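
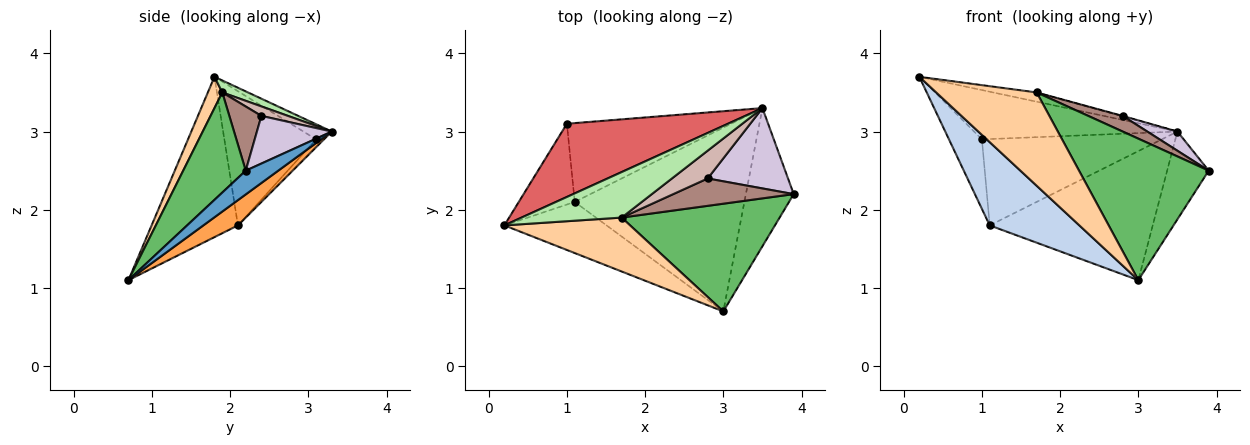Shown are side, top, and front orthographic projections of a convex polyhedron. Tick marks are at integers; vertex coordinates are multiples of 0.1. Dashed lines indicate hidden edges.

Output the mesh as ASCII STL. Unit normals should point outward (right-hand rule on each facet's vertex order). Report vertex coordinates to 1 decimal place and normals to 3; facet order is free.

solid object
 facet normal 0.387 0.494 -0.778
  outer loop
   vertex 3.5 3.3 3.0
   vertex 3.9 2.2 2.5
   vertex 3.0 0.7 1.1
  endloop
 endfacet
 facet normal -0.634 -0.659 -0.405
  outer loop
   vertex 1.1 2.1 1.8
   vertex 3.0 0.7 1.1
   vertex 0.2 1.8 3.7
  endloop
 endfacet
 facet normal 0.121 0.570 -0.812
  outer loop
   vertex 1.1 2.1 1.8
   vertex 3.5 3.3 3.0
   vertex 3.0 0.7 1.1
  endloop
 endfacet
 facet normal 0.123 -0.859 0.496
  outer loop
   vertex 1.7 1.9 3.5
   vertex 0.2 1.8 3.7
   vertex 3.0 0.7 1.1
  endloop
 endfacet
 facet normal 0.358 -0.743 0.566
  outer loop
   vertex 1.7 1.9 3.5
   vertex 3.0 0.7 1.1
   vertex 3.9 2.2 2.5
  endloop
 endfacet
 facet normal 0.117 0.198 0.973
  outer loop
   vertex 1.7 1.9 3.5
   vertex 3.5 3.3 3.0
   vertex 0.2 1.8 3.7
  endloop
 endfacet
 facet normal -0.078 0.557 0.827
  outer loop
   vertex 1.0 3.1 2.9
   vertex 0.2 1.8 3.7
   vertex 3.5 3.3 3.0
  endloop
 endfacet
 facet normal -0.876 0.314 -0.365
  outer loop
   vertex 1.0 3.1 2.9
   vertex 1.1 2.1 1.8
   vertex 0.2 1.8 3.7
  endloop
 endfacet
 facet normal -0.032 0.738 -0.674
  outer loop
   vertex 1.0 3.1 2.9
   vertex 3.5 3.3 3.0
   vertex 1.1 2.1 1.8
  endloop
 endfacet
 facet normal 0.500 -0.201 0.843
  outer loop
   vertex 2.8 2.4 3.2
   vertex 3.9 2.2 2.5
   vertex 3.5 3.3 3.0
  endloop
 endfacet
 facet normal 0.420 -0.450 0.788
  outer loop
   vertex 2.8 2.4 3.2
   vertex 1.7 1.9 3.5
   vertex 3.9 2.2 2.5
  endloop
 endfacet
 facet normal 0.257 0.015 0.966
  outer loop
   vertex 2.8 2.4 3.2
   vertex 3.5 3.3 3.0
   vertex 1.7 1.9 3.5
  endloop
 endfacet
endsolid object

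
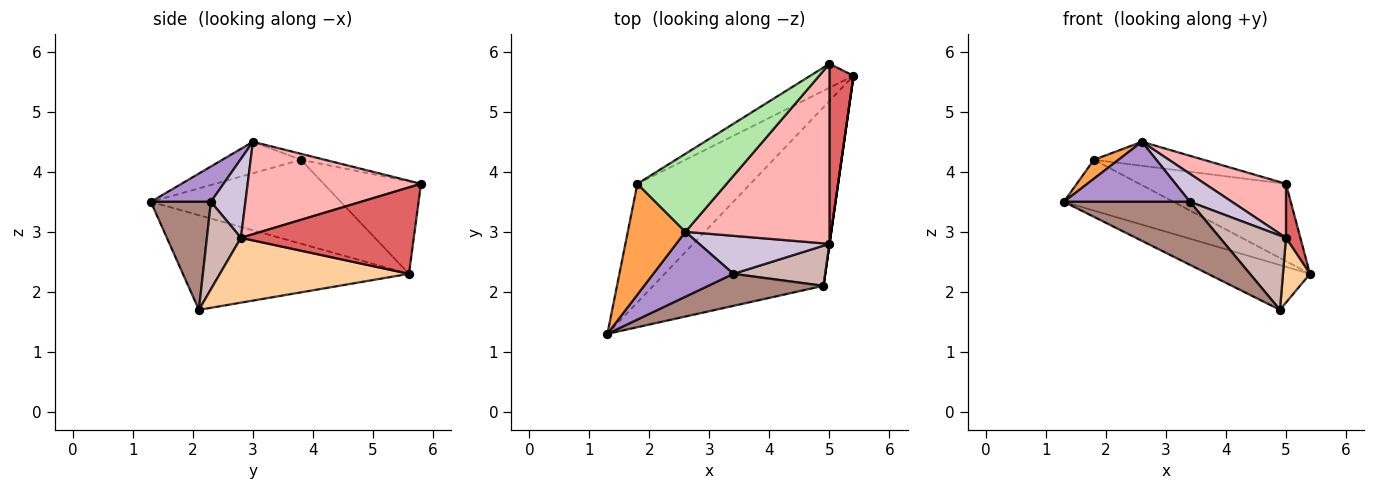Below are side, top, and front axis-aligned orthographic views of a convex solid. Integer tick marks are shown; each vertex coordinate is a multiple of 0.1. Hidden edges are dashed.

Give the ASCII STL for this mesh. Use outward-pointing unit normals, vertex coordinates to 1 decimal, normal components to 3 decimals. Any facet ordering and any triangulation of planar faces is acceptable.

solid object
 facet normal -0.474 0.214 -0.854
  outer loop
   vertex 4.9 2.1 1.7
   vertex 1.3 1.3 3.5
   vertex 5.4 5.6 2.3
  endloop
 endfacet
 facet normal -0.563 0.325 -0.759
  outer loop
   vertex 1.8 3.8 4.2
   vertex 5.4 5.6 2.3
   vertex 1.3 1.3 3.5
  endloop
 endfacet
 facet normal -0.474 -0.148 0.868
  outer loop
   vertex 1.8 3.8 4.2
   vertex 1.3 1.3 3.5
   vertex 2.6 3.0 4.5
  endloop
 endfacet
 facet normal 0.990 -0.141 0.000
  outer loop
   vertex 5.0 2.8 2.9
   vertex 4.9 2.1 1.7
   vertex 5.4 5.6 2.3
  endloop
 endfacet
 facet normal -0.535 0.807 -0.250
  outer loop
   vertex 5.0 5.8 3.8
   vertex 5.4 5.6 2.3
   vertex 1.8 3.8 4.2
  endloop
 endfacet
 facet normal -0.064 0.293 0.954
  outer loop
   vertex 5.0 5.8 3.8
   vertex 1.8 3.8 4.2
   vertex 2.6 3.0 4.5
  endloop
 endfacet
 facet normal 0.960 -0.080 0.267
  outer loop
   vertex 5.0 5.8 3.8
   vertex 5.0 2.8 2.9
   vertex 5.4 5.6 2.3
  endloop
 endfacet
 facet normal 0.524 -0.245 0.816
  outer loop
   vertex 5.0 5.8 3.8
   vertex 2.6 3.0 4.5
   vertex 5.0 2.8 2.9
  endloop
 endfacet
 facet normal 0.308 -0.646 0.698
  outer loop
   vertex 3.4 2.3 3.5
   vertex 2.6 3.0 4.5
   vertex 1.3 1.3 3.5
  endloop
 endfacet
 facet normal 0.438 -0.533 0.724
  outer loop
   vertex 3.4 2.3 3.5
   vertex 5.0 2.8 2.9
   vertex 2.6 3.0 4.5
  endloop
 endfacet
 facet normal 0.391 -0.821 0.417
  outer loop
   vertex 3.4 2.3 3.5
   vertex 1.3 1.3 3.5
   vertex 4.9 2.1 1.7
  endloop
 endfacet
 facet normal 0.413 -0.801 0.433
  outer loop
   vertex 3.4 2.3 3.5
   vertex 4.9 2.1 1.7
   vertex 5.0 2.8 2.9
  endloop
 endfacet
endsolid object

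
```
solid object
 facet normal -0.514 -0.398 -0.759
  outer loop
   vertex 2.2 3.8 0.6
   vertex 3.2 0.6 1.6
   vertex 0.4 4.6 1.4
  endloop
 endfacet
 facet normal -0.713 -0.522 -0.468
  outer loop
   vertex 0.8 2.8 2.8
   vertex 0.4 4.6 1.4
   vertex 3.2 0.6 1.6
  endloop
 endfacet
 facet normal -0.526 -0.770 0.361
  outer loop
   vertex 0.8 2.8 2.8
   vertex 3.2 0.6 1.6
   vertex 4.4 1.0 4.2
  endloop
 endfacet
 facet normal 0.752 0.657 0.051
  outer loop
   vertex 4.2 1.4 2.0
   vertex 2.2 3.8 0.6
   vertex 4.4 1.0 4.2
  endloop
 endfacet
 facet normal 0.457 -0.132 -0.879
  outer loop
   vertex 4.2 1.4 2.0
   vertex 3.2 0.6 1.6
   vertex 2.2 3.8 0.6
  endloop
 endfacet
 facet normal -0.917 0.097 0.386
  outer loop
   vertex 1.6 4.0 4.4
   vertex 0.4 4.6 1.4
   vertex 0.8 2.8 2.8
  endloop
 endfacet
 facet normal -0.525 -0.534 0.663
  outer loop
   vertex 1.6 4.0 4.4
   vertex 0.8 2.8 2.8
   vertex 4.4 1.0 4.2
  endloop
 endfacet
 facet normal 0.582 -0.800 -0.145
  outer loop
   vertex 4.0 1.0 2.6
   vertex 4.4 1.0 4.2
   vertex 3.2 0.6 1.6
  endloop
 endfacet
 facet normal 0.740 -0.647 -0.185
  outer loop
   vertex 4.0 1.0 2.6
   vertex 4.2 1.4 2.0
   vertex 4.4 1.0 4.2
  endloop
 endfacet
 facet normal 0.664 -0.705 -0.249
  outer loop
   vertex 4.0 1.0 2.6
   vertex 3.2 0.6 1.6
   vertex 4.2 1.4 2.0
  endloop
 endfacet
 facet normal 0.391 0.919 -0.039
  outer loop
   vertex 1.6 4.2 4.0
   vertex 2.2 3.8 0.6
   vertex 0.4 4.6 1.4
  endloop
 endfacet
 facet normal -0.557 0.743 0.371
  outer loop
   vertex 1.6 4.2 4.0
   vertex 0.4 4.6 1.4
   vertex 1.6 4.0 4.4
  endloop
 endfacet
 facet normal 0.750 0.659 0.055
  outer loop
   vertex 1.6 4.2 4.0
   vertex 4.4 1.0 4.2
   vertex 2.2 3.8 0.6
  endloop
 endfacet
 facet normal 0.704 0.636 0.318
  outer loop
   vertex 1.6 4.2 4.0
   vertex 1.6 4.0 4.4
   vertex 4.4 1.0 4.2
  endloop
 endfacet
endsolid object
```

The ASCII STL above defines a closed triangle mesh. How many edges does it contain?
21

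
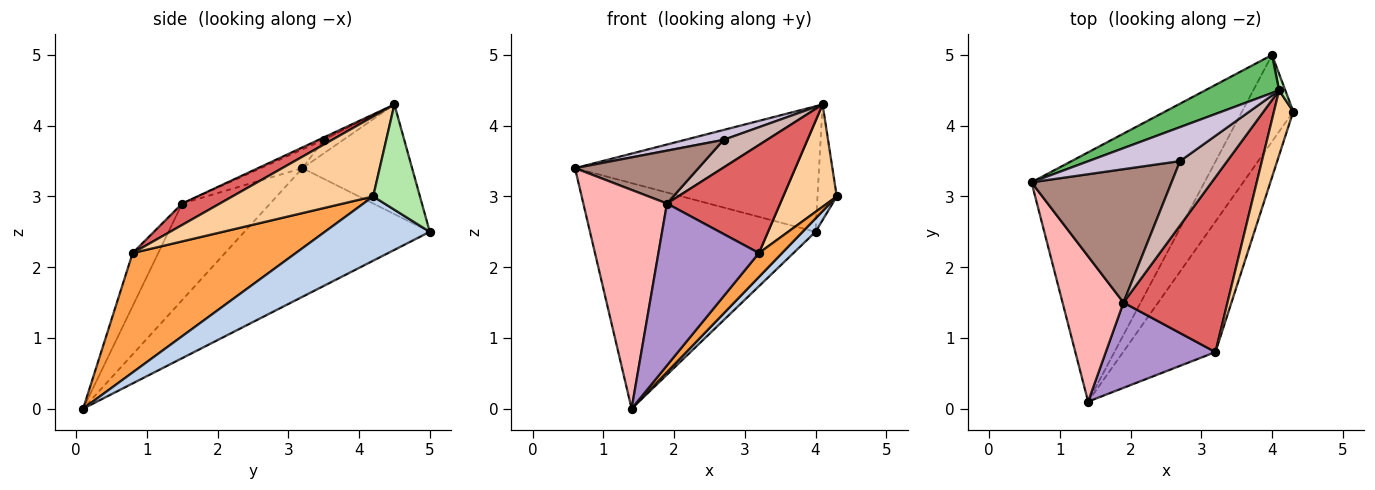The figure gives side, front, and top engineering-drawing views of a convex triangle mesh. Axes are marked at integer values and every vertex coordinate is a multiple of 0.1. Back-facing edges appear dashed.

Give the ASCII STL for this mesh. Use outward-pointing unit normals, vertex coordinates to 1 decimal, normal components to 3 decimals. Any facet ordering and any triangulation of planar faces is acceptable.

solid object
 facet normal -0.483 0.588 -0.649
  outer loop
   vertex 4.0 5.0 2.5
   vertex 1.4 0.1 0.0
   vertex 0.6 3.2 3.4
  endloop
 endfacet
 facet normal 0.778 -0.096 -0.621
  outer loop
   vertex 4.0 5.0 2.5
   vertex 4.3 4.2 3.0
   vertex 1.4 0.1 0.0
  endloop
 endfacet
 facet normal 0.786 -0.111 -0.608
  outer loop
   vertex 3.2 0.8 2.2
   vertex 1.4 0.1 0.0
   vertex 4.3 4.2 3.0
  endloop
 endfacet
 facet normal 0.912 -0.347 0.220
  outer loop
   vertex 4.1 4.5 4.3
   vertex 3.2 0.8 2.2
   vertex 4.3 4.2 3.0
  endloop
 endfacet
 facet normal -0.395 0.879 0.266
  outer loop
   vertex 4.1 4.5 4.3
   vertex 4.0 5.0 2.5
   vertex 0.6 3.2 3.4
  endloop
 endfacet
 facet normal 0.923 0.380 0.054
  outer loop
   vertex 4.1 4.5 4.3
   vertex 4.3 4.2 3.0
   vertex 4.0 5.0 2.5
  endloop
 endfacet
 facet normal 0.173 -0.518 0.838
  outer loop
   vertex 1.9 1.5 2.9
   vertex 3.2 0.8 2.2
   vertex 4.1 4.5 4.3
  endloop
 endfacet
 facet normal -0.659 -0.626 0.416
  outer loop
   vertex 1.9 1.5 2.9
   vertex 0.6 3.2 3.4
   vertex 1.4 0.1 0.0
  endloop
 endfacet
 facet normal -0.220 -0.863 0.455
  outer loop
   vertex 1.9 1.5 2.9
   vertex 1.4 0.1 0.0
   vertex 3.2 0.8 2.2
  endloop
 endfacet
 facet normal -0.141 -0.277 0.950
  outer loop
   vertex 2.7 3.5 3.8
   vertex 4.1 4.5 4.3
   vertex 0.6 3.2 3.4
  endloop
 endfacet
 facet normal -0.123 -0.366 0.922
  outer loop
   vertex 2.7 3.5 3.8
   vertex 0.6 3.2 3.4
   vertex 1.9 1.5 2.9
  endloop
 endfacet
 facet normal -0.046 -0.395 0.918
  outer loop
   vertex 2.7 3.5 3.8
   vertex 1.9 1.5 2.9
   vertex 4.1 4.5 4.3
  endloop
 endfacet
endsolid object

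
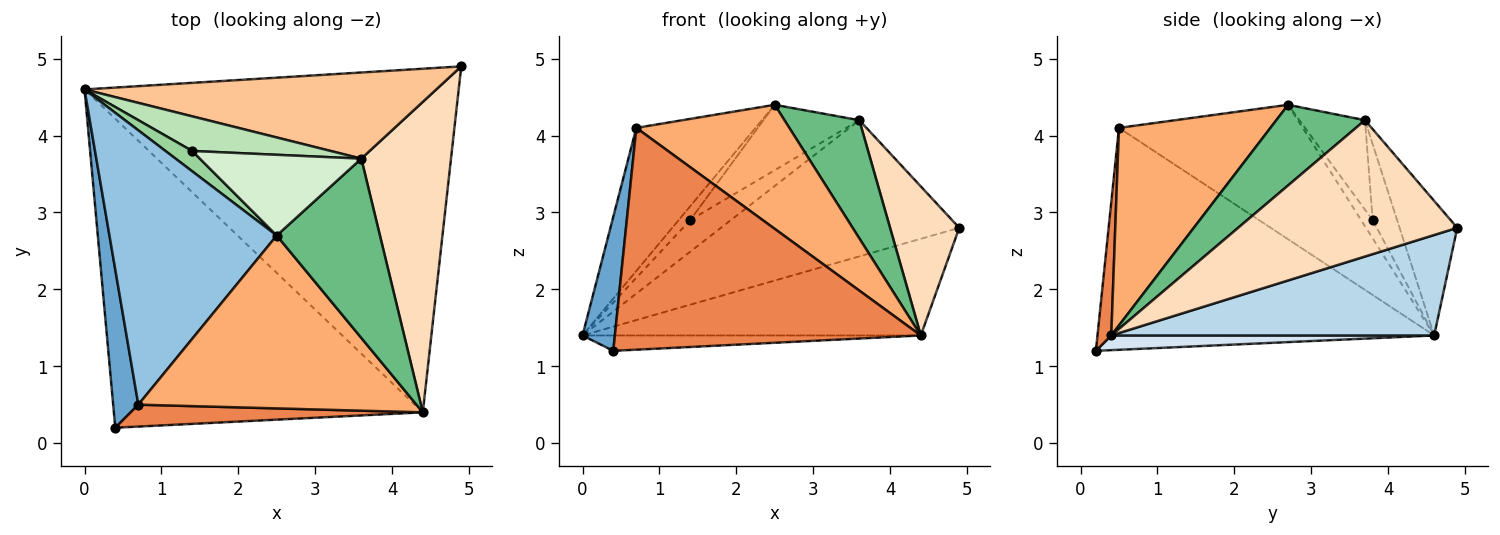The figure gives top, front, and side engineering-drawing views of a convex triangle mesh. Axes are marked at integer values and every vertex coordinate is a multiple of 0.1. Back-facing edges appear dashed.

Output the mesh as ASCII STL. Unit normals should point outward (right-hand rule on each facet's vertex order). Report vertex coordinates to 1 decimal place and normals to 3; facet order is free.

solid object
 facet normal -0.989 -0.095 0.112
  outer loop
   vertex 0.7 0.5 4.1
   vertex 0.0 4.6 1.4
   vertex 0.4 0.2 1.2
  endloop
 endfacet
 facet normal -0.580 0.376 0.722
  outer loop
   vertex 0.7 0.5 4.1
   vertex 2.5 2.7 4.4
   vertex 0.0 4.6 1.4
  endloop
 endfacet
 facet normal 0.250 0.262 -0.932
  outer loop
   vertex 4.4 0.4 1.4
   vertex 0.0 4.6 1.4
   vertex 4.9 4.9 2.8
  endloop
 endfacet
 facet normal 0.047 0.050 -0.998
  outer loop
   vertex 4.4 0.4 1.4
   vertex 0.4 0.2 1.2
   vertex 0.0 4.6 1.4
  endloop
 endfacet
 facet normal 0.045 -0.994 0.098
  outer loop
   vertex 4.4 0.4 1.4
   vertex 0.7 0.5 4.1
   vertex 0.4 0.2 1.2
  endloop
 endfacet
 facet normal 0.500 -0.505 0.704
  outer loop
   vertex 4.4 0.4 1.4
   vertex 2.5 2.7 4.4
   vertex 0.7 0.5 4.1
  endloop
 endfacet
 facet normal -0.200 0.828 0.524
  outer loop
   vertex 3.6 3.7 4.2
   vertex 4.9 4.9 2.8
   vertex 0.0 4.6 1.4
  endloop
 endfacet
 facet normal 0.808 -0.255 0.531
  outer loop
   vertex 3.6 3.7 4.2
   vertex 4.4 0.4 1.4
   vertex 4.9 4.9 2.8
  endloop
 endfacet
 facet normal 0.546 -0.461 0.699
  outer loop
   vertex 3.6 3.7 4.2
   vertex 2.5 2.7 4.4
   vertex 4.4 0.4 1.4
  endloop
 endfacet
 facet normal -0.491 0.491 0.720
  outer loop
   vertex 1.4 3.8 2.9
   vertex 0.0 4.6 1.4
   vertex 2.5 2.7 4.4
  endloop
 endfacet
 facet normal -0.376 0.625 0.684
  outer loop
   vertex 1.4 3.8 2.9
   vertex 3.6 3.7 4.2
   vertex 0.0 4.6 1.4
  endloop
 endfacet
 facet normal -0.396 0.578 0.714
  outer loop
   vertex 1.4 3.8 2.9
   vertex 2.5 2.7 4.4
   vertex 3.6 3.7 4.2
  endloop
 endfacet
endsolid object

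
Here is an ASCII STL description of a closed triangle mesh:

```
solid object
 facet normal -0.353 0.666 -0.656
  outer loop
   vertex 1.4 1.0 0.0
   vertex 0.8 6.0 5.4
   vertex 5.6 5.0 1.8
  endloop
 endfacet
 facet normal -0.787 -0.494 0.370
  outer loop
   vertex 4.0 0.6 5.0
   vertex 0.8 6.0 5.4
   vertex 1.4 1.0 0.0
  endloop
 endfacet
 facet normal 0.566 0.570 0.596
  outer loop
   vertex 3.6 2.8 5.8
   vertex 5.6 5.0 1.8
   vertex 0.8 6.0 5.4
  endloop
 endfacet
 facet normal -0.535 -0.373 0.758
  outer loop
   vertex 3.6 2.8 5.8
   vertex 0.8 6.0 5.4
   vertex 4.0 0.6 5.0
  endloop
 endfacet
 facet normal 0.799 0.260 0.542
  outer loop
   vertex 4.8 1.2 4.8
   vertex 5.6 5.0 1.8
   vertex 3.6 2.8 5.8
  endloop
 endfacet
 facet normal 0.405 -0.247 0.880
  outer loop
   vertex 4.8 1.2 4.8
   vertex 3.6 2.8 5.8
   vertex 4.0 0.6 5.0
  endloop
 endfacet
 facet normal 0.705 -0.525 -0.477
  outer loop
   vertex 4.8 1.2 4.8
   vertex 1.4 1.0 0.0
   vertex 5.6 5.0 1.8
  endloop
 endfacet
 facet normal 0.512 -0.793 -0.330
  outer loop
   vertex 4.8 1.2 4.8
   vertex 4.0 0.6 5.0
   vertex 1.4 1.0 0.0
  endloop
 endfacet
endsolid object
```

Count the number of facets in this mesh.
8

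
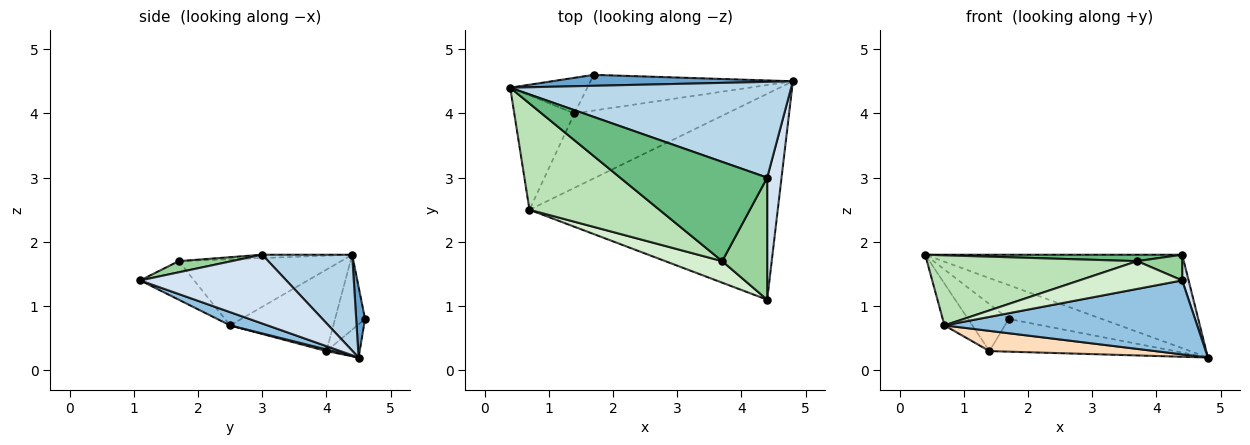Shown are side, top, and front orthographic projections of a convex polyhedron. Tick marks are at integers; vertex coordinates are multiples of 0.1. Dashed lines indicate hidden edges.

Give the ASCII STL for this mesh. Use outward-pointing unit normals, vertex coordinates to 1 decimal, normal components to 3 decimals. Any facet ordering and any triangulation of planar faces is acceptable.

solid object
 facet normal 0.090 0.948 0.306
  outer loop
   vertex 1.7 4.6 0.8
   vertex 0.4 4.4 1.8
   vertex 4.8 4.5 0.2
  endloop
 endfacet
 facet normal 0.050 -0.338 -0.940
  outer loop
   vertex 0.7 2.5 0.7
   vertex 4.8 4.5 0.2
   vertex 4.4 1.1 1.4
  endloop
 endfacet
 facet normal 0.237 0.678 0.695
  outer loop
   vertex 4.4 3.0 1.8
   vertex 4.8 4.5 0.2
   vertex 0.4 4.4 1.8
  endloop
 endfacet
 facet normal 0.978 -0.043 0.204
  outer loop
   vertex 4.4 3.0 1.8
   vertex 4.4 1.1 1.4
   vertex 4.8 4.5 0.2
  endloop
 endfacet
 facet normal -0.506 0.687 -0.521
  outer loop
   vertex 1.4 4.0 0.3
   vertex 0.4 4.4 1.8
   vertex 1.7 4.6 0.8
  endloop
 endfacet
 facet normal -0.786 0.212 -0.581
  outer loop
   vertex 1.4 4.0 0.3
   vertex 0.7 2.5 0.7
   vertex 0.4 4.4 1.8
  endloop
 endfacet
 facet normal -0.120 0.670 -0.732
  outer loop
   vertex 1.4 4.0 0.3
   vertex 1.7 4.6 0.8
   vertex 4.8 4.5 0.2
  endloop
 endfacet
 facet normal 0.010 -0.262 -0.965
  outer loop
   vertex 1.4 4.0 0.3
   vertex 4.8 4.5 0.2
   vertex 0.7 2.5 0.7
  endloop
 endfacet
 facet normal -0.023 -0.065 0.998
  outer loop
   vertex 3.7 1.7 1.7
   vertex 4.4 3.0 1.8
   vertex 0.4 4.4 1.8
  endloop
 endfacet
 facet normal 0.236 -0.200 0.951
  outer loop
   vertex 3.7 1.7 1.7
   vertex 4.4 1.1 1.4
   vertex 4.4 3.0 1.8
  endloop
 endfacet
 facet normal -0.391 -0.507 0.768
  outer loop
   vertex 3.7 1.7 1.7
   vertex 0.4 4.4 1.8
   vertex 0.7 2.5 0.7
  endloop
 endfacet
 facet normal -0.383 -0.730 0.566
  outer loop
   vertex 3.7 1.7 1.7
   vertex 0.7 2.5 0.7
   vertex 4.4 1.1 1.4
  endloop
 endfacet
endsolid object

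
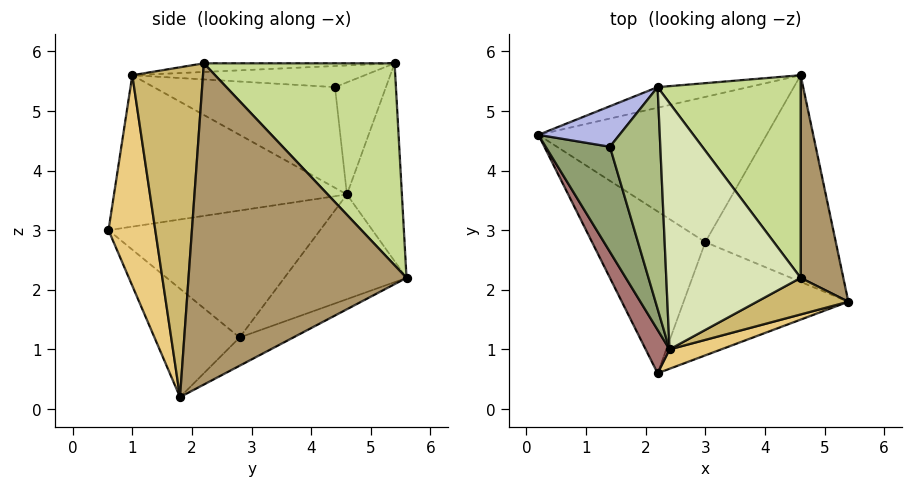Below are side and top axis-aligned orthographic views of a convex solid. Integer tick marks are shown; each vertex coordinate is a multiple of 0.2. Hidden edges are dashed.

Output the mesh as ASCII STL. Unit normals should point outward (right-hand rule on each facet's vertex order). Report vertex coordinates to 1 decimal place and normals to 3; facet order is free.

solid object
 facet normal -0.255 0.960 -0.117
  outer loop
   vertex 2.2 5.4 5.8
   vertex 4.6 5.6 2.2
   vertex 0.2 4.6 3.6
  endloop
 endfacet
 facet normal -0.363 0.491 -0.792
  outer loop
   vertex 3.0 2.8 1.2
   vertex 0.2 4.6 3.6
   vertex 4.6 5.6 2.2
  endloop
 endfacet
 facet normal -0.191 0.425 -0.885
  outer loop
   vertex 3.0 2.8 1.2
   vertex 4.6 5.6 2.2
   vertex 5.4 1.8 0.2
  endloop
 endfacet
 facet normal -0.749 0.382 0.542
  outer loop
   vertex 1.4 4.4 5.4
   vertex 2.2 5.4 5.8
   vertex 0.2 4.6 3.6
  endloop
 endfacet
 facet normal -0.824 -0.211 0.526
  outer loop
   vertex 1.4 4.4 5.4
   vertex 0.2 4.6 3.6
   vertex 2.4 1.0 5.6
  endloop
 endfacet
 facet normal -0.386 -0.059 0.921
  outer loop
   vertex 1.4 4.4 5.4
   vertex 2.4 1.0 5.6
   vertex 2.2 5.4 5.8
  endloop
 endfacet
 facet normal 0.696 0.522 0.493
  outer loop
   vertex 4.6 2.2 5.8
   vertex 4.6 5.6 2.2
   vertex 2.2 5.4 5.8
  endloop
 endfacet
 facet normal -0.064 -0.048 0.997
  outer loop
   vertex 4.6 2.2 5.8
   vertex 2.2 5.4 5.8
   vertex 2.4 1.0 5.6
  endloop
 endfacet
 facet normal 0.982 0.138 0.130
  outer loop
   vertex 4.6 2.2 5.8
   vertex 5.4 1.8 0.2
   vertex 4.6 5.6 2.2
  endloop
 endfacet
 facet normal 0.466 -0.875 0.129
  outer loop
   vertex 4.6 2.2 5.8
   vertex 2.4 1.0 5.6
   vertex 5.4 1.8 0.2
  endloop
 endfacet
 facet normal 0.428 -0.897 0.105
  outer loop
   vertex 2.2 0.6 3.0
   vertex 5.4 1.8 0.2
   vertex 2.4 1.0 5.6
  endloop
 endfacet
 facet normal -0.495 -0.435 -0.752
  outer loop
   vertex 2.2 0.6 3.0
   vertex 3.0 2.8 1.2
   vertex 5.4 1.8 0.2
  endloop
 endfacet
 facet normal -0.877 -0.459 0.138
  outer loop
   vertex 2.2 0.6 3.0
   vertex 2.4 1.0 5.6
   vertex 0.2 4.6 3.6
  endloop
 endfacet
 facet normal -0.720 -0.264 -0.642
  outer loop
   vertex 2.2 0.6 3.0
   vertex 0.2 4.6 3.6
   vertex 3.0 2.8 1.2
  endloop
 endfacet
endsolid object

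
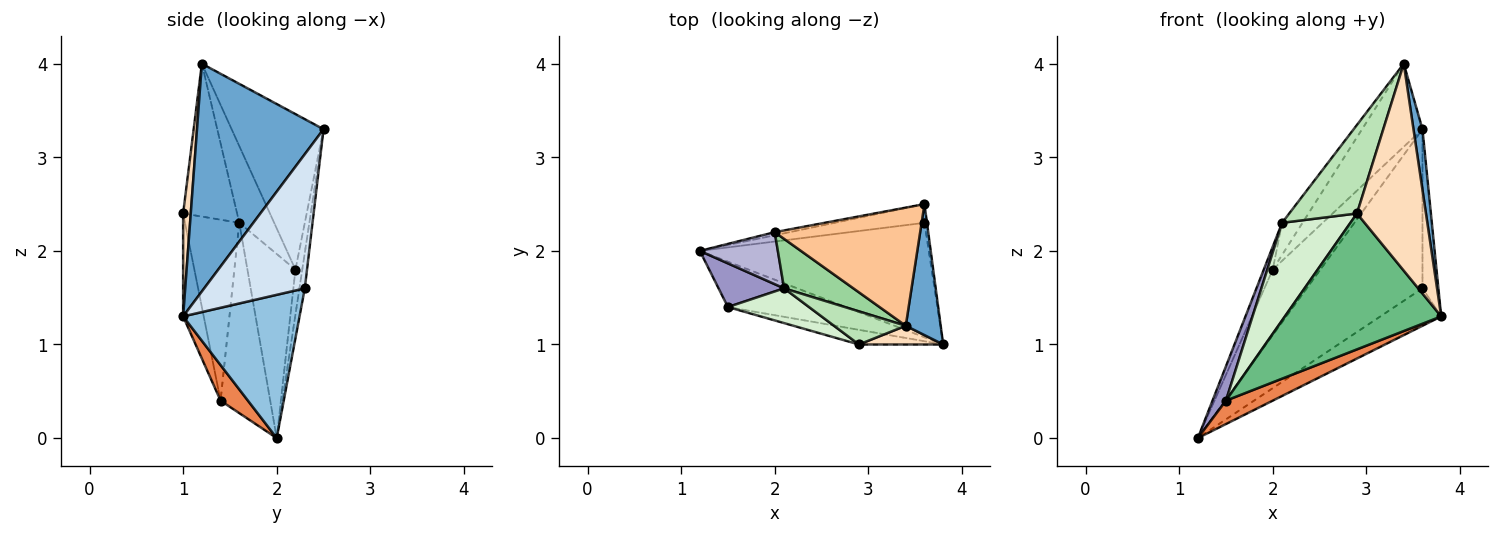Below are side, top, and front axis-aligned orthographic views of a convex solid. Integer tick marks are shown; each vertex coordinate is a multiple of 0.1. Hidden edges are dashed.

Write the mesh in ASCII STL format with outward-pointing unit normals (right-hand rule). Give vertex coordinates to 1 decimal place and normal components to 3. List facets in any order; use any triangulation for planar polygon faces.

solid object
 facet normal 0.986 -0.070 0.151
  outer loop
   vertex 3.4 1.2 4.0
   vertex 3.8 1.0 1.3
   vertex 3.6 2.5 3.3
  endloop
 endfacet
 facet normal 0.511 0.267 -0.817
  outer loop
   vertex 3.6 2.3 1.6
   vertex 3.8 1.0 1.3
   vertex 1.2 2.0 0.0
  endloop
 endfacet
 facet normal -0.046 0.992 -0.117
  outer loop
   vertex 3.6 2.3 1.6
   vertex 1.2 2.0 0.0
   vertex 3.6 2.5 3.3
  endloop
 endfacet
 facet normal 0.988 0.156 -0.018
  outer loop
   vertex 3.6 2.3 1.6
   vertex 3.6 2.5 3.3
   vertex 3.8 1.0 1.3
  endloop
 endfacet
 facet normal 0.259 -0.443 -0.858
  outer loop
   vertex 1.5 1.4 0.4
   vertex 1.2 2.0 0.0
   vertex 3.8 1.0 1.3
  endloop
 endfacet
 facet normal -0.141 0.989 -0.047
  outer loop
   vertex 2.0 2.2 1.8
   vertex 3.6 2.5 3.3
   vertex 1.2 2.0 0.0
  endloop
 endfacet
 facet normal -0.658 0.433 0.616
  outer loop
   vertex 2.0 2.2 1.8
   vertex 3.4 1.2 4.0
   vertex 3.6 2.5 3.3
  endloop
 endfacet
 facet normal 0.109 -0.990 0.090
  outer loop
   vertex 2.9 1.0 2.4
   vertex 3.8 1.0 1.3
   vertex 3.4 1.2 4.0
  endloop
 endfacet
 facet normal -0.130 -0.986 -0.106
  outer loop
   vertex 2.9 1.0 2.4
   vertex 1.5 1.4 0.4
   vertex 3.8 1.0 1.3
  endloop
 endfacet
 facet normal -0.681 0.399 0.614
  outer loop
   vertex 2.1 1.6 2.3
   vertex 3.4 1.2 4.0
   vertex 2.0 2.2 1.8
  endloop
 endfacet
 facet normal -0.598 -0.751 0.281
  outer loop
   vertex 2.1 1.6 2.3
   vertex 2.9 1.0 2.4
   vertex 3.4 1.2 4.0
  endloop
 endfacet
 facet normal -0.599 -0.754 0.269
  outer loop
   vertex 2.1 1.6 2.3
   vertex 1.5 1.4 0.4
   vertex 2.9 1.0 2.4
  endloop
 endfacet
 facet normal -0.916 -0.248 0.315
  outer loop
   vertex 2.1 1.6 2.3
   vertex 1.2 2.0 0.0
   vertex 1.5 1.4 0.4
  endloop
 endfacet
 facet normal -0.907 0.169 0.385
  outer loop
   vertex 2.1 1.6 2.3
   vertex 2.0 2.2 1.8
   vertex 1.2 2.0 0.0
  endloop
 endfacet
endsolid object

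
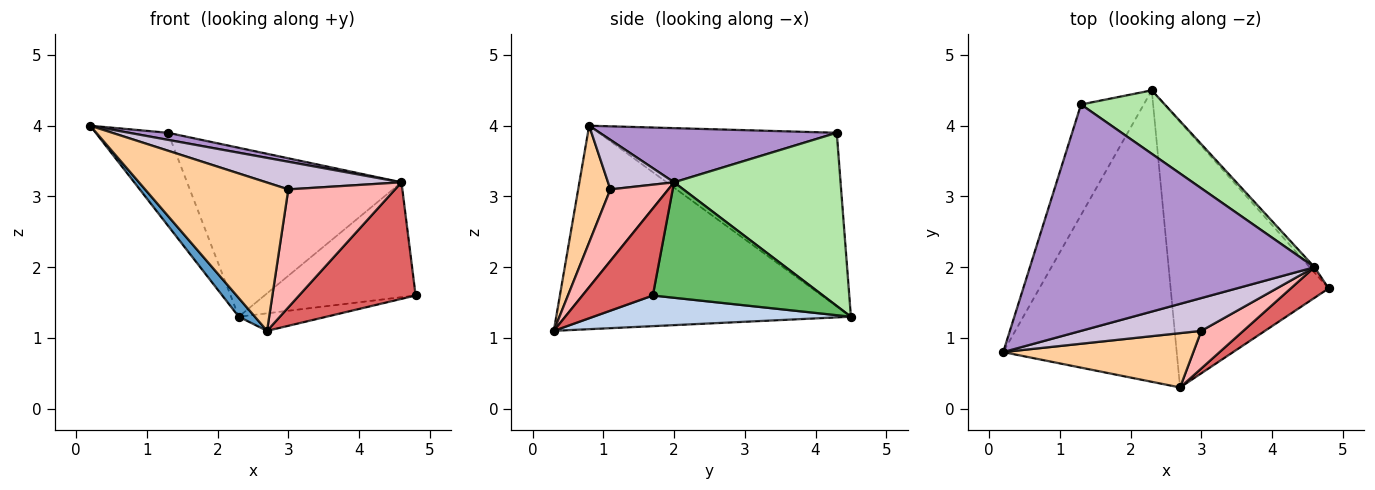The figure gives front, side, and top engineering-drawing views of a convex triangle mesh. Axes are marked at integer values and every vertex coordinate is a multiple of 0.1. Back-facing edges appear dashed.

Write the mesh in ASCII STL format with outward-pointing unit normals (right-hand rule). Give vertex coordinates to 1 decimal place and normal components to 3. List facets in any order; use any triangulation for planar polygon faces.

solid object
 facet normal -0.760 -0.042 -0.648
  outer loop
   vertex 2.7 0.3 1.1
   vertex 0.2 0.8 4.0
   vertex 2.3 4.5 1.3
  endloop
 endfacet
 facet normal 0.190 0.065 -0.980
  outer loop
   vertex 2.7 0.3 1.1
   vertex 2.3 4.5 1.3
   vertex 4.8 1.7 1.6
  endloop
 endfacet
 facet normal -0.904 0.275 -0.327
  outer loop
   vertex 1.3 4.3 3.9
   vertex 2.3 4.5 1.3
   vertex 0.2 0.8 4.0
  endloop
 endfacet
 facet normal 0.207 -0.919 0.337
  outer loop
   vertex 3.0 1.1 3.1
   vertex 0.2 0.8 4.0
   vertex 2.7 0.3 1.1
  endloop
 endfacet
 facet normal 0.747 0.664 -0.031
  outer loop
   vertex 4.6 2.0 3.2
   vertex 4.8 1.7 1.6
   vertex 2.3 4.5 1.3
  endloop
 endfacet
 facet normal 0.588 0.757 0.284
  outer loop
   vertex 4.6 2.0 3.2
   vertex 2.3 4.5 1.3
   vertex 1.3 4.3 3.9
  endloop
 endfacet
 facet normal 0.504 -0.835 0.220
  outer loop
   vertex 4.6 2.0 3.2
   vertex 2.7 0.3 1.1
   vertex 4.8 1.7 1.6
  endloop
 endfacet
 facet normal 0.459 -0.846 0.270
  outer loop
   vertex 4.6 2.0 3.2
   vertex 3.0 1.1 3.1
   vertex 2.7 0.3 1.1
  endloop
 endfacet
 facet normal 0.187 -0.031 0.982
  outer loop
   vertex 4.6 2.0 3.2
   vertex 1.3 4.3 3.9
   vertex 0.2 0.8 4.0
  endloop
 endfacet
 facet normal 0.300 -0.615 0.729
  outer loop
   vertex 4.6 2.0 3.2
   vertex 0.2 0.8 4.0
   vertex 3.0 1.1 3.1
  endloop
 endfacet
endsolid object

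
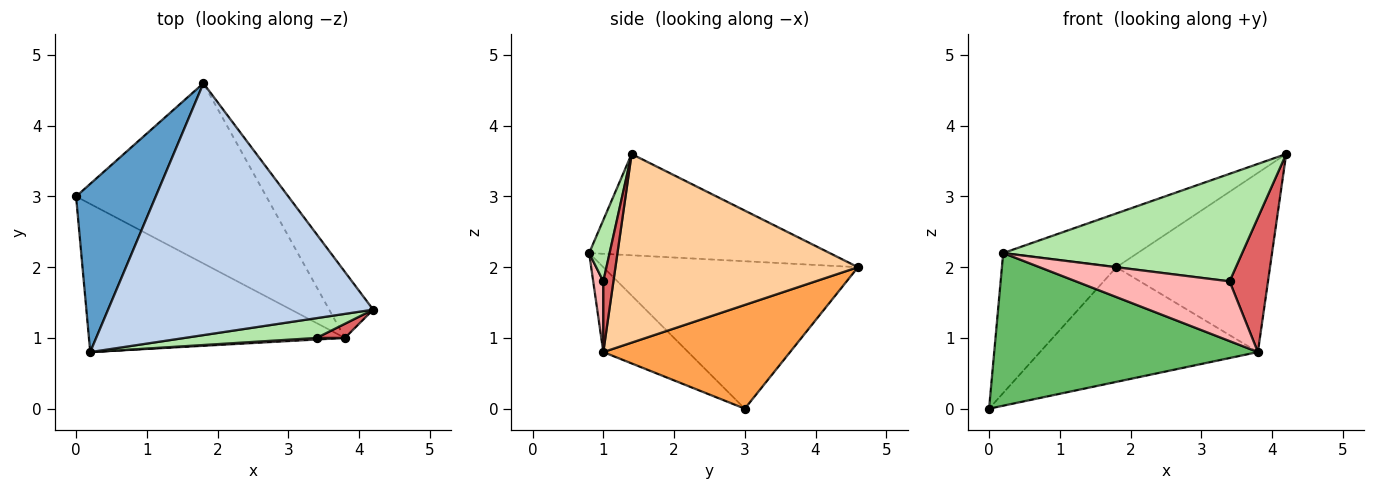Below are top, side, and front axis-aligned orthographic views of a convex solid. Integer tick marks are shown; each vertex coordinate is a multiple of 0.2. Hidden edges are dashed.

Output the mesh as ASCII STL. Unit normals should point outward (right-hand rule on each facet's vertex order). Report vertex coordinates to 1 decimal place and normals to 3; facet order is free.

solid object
 facet normal -0.818 0.368 0.442
  outer loop
   vertex 0.2 0.8 2.2
   vertex 1.8 4.6 2.0
   vertex 0.0 3.0 0.0
  endloop
 endfacet
 facet normal -0.350 0.196 0.916
  outer loop
   vertex 0.2 0.8 2.2
   vertex 4.2 1.4 3.6
   vertex 1.8 4.6 2.0
  endloop
 endfacet
 facet normal 0.418 0.488 -0.766
  outer loop
   vertex 3.8 1.0 0.8
   vertex 0.0 3.0 0.0
   vertex 1.8 4.6 2.0
  endloop
 endfacet
 facet normal 0.829 0.525 -0.193
  outer loop
   vertex 3.8 1.0 0.8
   vertex 1.8 4.6 2.0
   vertex 4.2 1.4 3.6
  endloop
 endfacet
 facet normal -0.225 -0.699 -0.679
  outer loop
   vertex 3.8 1.0 0.8
   vertex 0.2 0.8 2.2
   vertex 0.0 3.0 0.0
  endloop
 endfacet
 facet normal 0.084 -0.980 0.181
  outer loop
   vertex 3.4 1.0 1.8
   vertex 4.2 1.4 3.6
   vertex 0.2 0.8 2.2
  endloop
 endfacet
 facet normal 0.253 -0.962 0.101
  outer loop
   vertex 3.4 1.0 1.8
   vertex 3.8 1.0 0.8
   vertex 4.2 1.4 3.6
  endloop
 endfacet
 facet normal 0.066 -0.997 0.026
  outer loop
   vertex 3.4 1.0 1.8
   vertex 0.2 0.8 2.2
   vertex 3.8 1.0 0.8
  endloop
 endfacet
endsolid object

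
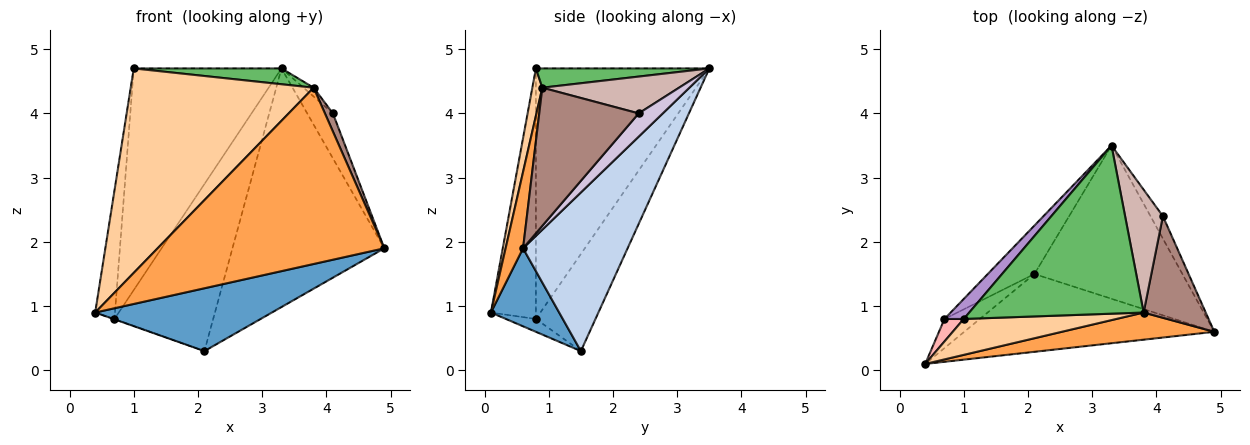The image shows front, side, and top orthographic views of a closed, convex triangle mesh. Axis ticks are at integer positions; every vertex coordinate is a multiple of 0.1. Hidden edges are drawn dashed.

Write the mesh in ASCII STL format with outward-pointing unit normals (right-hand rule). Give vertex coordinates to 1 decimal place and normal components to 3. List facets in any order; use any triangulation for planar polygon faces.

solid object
 facet normal 0.236 -0.610 -0.756
  outer loop
   vertex 2.1 1.5 0.3
   vertex 4.9 0.6 1.9
   vertex 0.4 0.1 0.9
  endloop
 endfacet
 facet normal 0.501 0.728 -0.468
  outer loop
   vertex 2.1 1.5 0.3
   vertex 3.3 3.5 4.7
   vertex 4.9 0.6 1.9
  endloop
 endfacet
 facet normal 0.076 -0.986 0.152
  outer loop
   vertex 3.8 0.9 4.4
   vertex 0.4 0.1 0.9
   vertex 4.9 0.6 1.9
  endloop
 endfacet
 facet normal 0.054 -0.984 0.173
  outer loop
   vertex 3.8 0.9 4.4
   vertex 1.0 0.8 4.7
   vertex 0.4 0.1 0.9
  endloop
 endfacet
 facet normal 0.109 -0.093 0.990
  outer loop
   vertex 3.8 0.9 4.4
   vertex 3.3 3.5 4.7
   vertex 1.0 0.8 4.7
  endloop
 endfacet
 facet normal -0.342 0.012 -0.940
  outer loop
   vertex 0.7 0.8 0.8
   vertex 2.1 1.5 0.3
   vertex 0.4 0.1 0.9
  endloop
 endfacet
 facet normal -0.502 0.831 -0.241
  outer loop
   vertex 0.7 0.8 0.8
   vertex 3.3 3.5 4.7
   vertex 2.1 1.5 0.3
  endloop
 endfacet
 facet normal -0.913 0.401 0.070
  outer loop
   vertex 0.7 0.8 0.8
   vertex 0.4 0.1 0.9
   vertex 1.0 0.8 4.7
  endloop
 endfacet
 facet normal -0.760 0.647 0.058
  outer loop
   vertex 0.7 0.8 0.8
   vertex 1.0 0.8 4.7
   vertex 3.3 3.5 4.7
  endloop
 endfacet
 facet normal 0.643 0.685 -0.343
  outer loop
   vertex 4.1 2.4 4.0
   vertex 4.9 0.6 1.9
   vertex 3.3 3.5 4.7
  endloop
 endfacet
 facet normal 0.910 -0.073 0.409
  outer loop
   vertex 4.1 2.4 4.0
   vertex 3.8 0.9 4.4
   vertex 4.9 0.6 1.9
  endloop
 endfacet
 facet normal 0.697 0.051 0.715
  outer loop
   vertex 4.1 2.4 4.0
   vertex 3.3 3.5 4.7
   vertex 3.8 0.9 4.4
  endloop
 endfacet
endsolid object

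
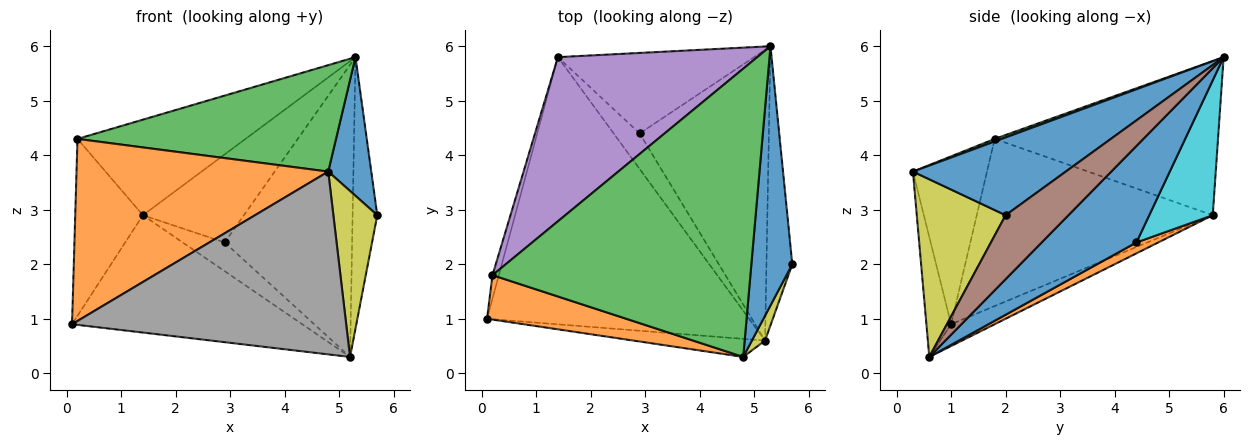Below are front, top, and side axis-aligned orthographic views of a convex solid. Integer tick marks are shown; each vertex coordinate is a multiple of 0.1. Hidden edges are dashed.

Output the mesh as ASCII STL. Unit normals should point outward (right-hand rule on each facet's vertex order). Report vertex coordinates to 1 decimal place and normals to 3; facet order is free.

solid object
 facet normal 0.859 -0.242 0.452
  outer loop
   vertex 4.8 0.3 3.7
   vertex 5.7 2.0 2.9
   vertex 5.3 6.0 5.8
  endloop
 endfacet
 facet normal -0.275 -0.934 0.228
  outer loop
   vertex 0.2 1.8 4.3
   vertex 0.1 1.0 0.9
   vertex 4.8 0.3 3.7
  endloop
 endfacet
 facet normal 0.009 -0.346 0.938
  outer loop
   vertex 0.2 1.8 4.3
   vertex 4.8 0.3 3.7
   vertex 5.3 6.0 5.8
  endloop
 endfacet
 facet normal -0.961 0.275 -0.037
  outer loop
   vertex 1.4 5.8 2.9
   vertex 0.1 1.0 0.9
   vertex 0.2 1.8 4.3
  endloop
 endfacet
 facet normal -0.556 0.418 0.719
  outer loop
   vertex 1.4 5.8 2.9
   vertex 0.2 1.8 4.3
   vertex 5.3 6.0 5.8
  endloop
 endfacet
 facet normal 0.871 0.342 -0.352
  outer loop
   vertex 5.2 0.6 0.3
   vertex 5.3 6.0 5.8
   vertex 5.7 2.0 2.9
  endloop
 endfacet
 facet normal -0.076 0.401 -0.913
  outer loop
   vertex 5.2 0.6 0.3
   vertex 0.1 1.0 0.9
   vertex 1.4 5.8 2.9
  endloop
 endfacet
 facet normal -0.089 -0.991 -0.098
  outer loop
   vertex 5.2 0.6 0.3
   vertex 4.8 0.3 3.7
   vertex 0.1 1.0 0.9
  endloop
 endfacet
 facet normal 0.894 -0.442 0.066
  outer loop
   vertex 5.2 0.6 0.3
   vertex 5.7 2.0 2.9
   vertex 4.8 0.3 3.7
  endloop
 endfacet
 facet normal 0.421 0.669 -0.612
  outer loop
   vertex 2.9 4.4 2.4
   vertex 1.4 5.8 2.9
   vertex 5.3 6.0 5.8
  endloop
 endfacet
 facet normal 0.466 0.627 -0.624
  outer loop
   vertex 2.9 4.4 2.4
   vertex 5.3 6.0 5.8
   vertex 5.2 0.6 0.3
  endloop
 endfacet
 facet normal 0.310 0.597 -0.740
  outer loop
   vertex 2.9 4.4 2.4
   vertex 5.2 0.6 0.3
   vertex 1.4 5.8 2.9
  endloop
 endfacet
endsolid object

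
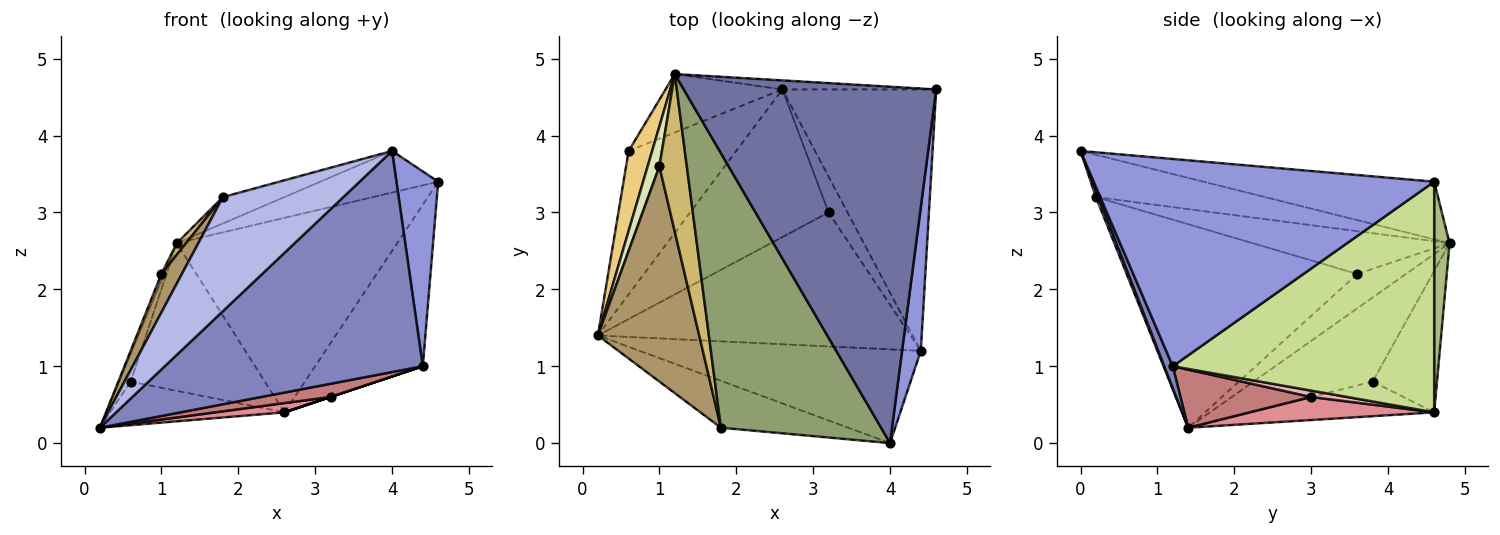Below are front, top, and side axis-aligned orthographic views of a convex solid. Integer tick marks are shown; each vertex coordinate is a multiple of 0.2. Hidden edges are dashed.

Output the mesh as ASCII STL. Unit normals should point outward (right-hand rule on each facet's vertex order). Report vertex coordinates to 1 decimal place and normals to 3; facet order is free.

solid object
 facet normal -0.221 0.113 0.969
  outer loop
   vertex 1.2 4.8 2.6
   vertex 4.0 0.0 3.8
   vertex 4.6 4.6 3.4
  endloop
 endfacet
 facet normal 0.030 -0.920 -0.390
  outer loop
   vertex 4.4 1.2 1.0
   vertex 4.0 0.0 3.8
   vertex 0.2 1.4 0.2
  endloop
 endfacet
 facet normal 0.989 -0.121 0.089
  outer loop
   vertex 4.4 1.2 1.0
   vertex 4.6 4.6 3.4
   vertex 4.0 0.0 3.8
  endloop
 endfacet
 facet normal 0.020 -0.925 -0.380
  outer loop
   vertex 1.8 0.2 3.2
   vertex 0.2 1.4 0.2
   vertex 4.0 0.0 3.8
  endloop
 endfacet
 facet normal -0.254 0.092 0.963
  outer loop
   vertex 1.8 0.2 3.2
   vertex 4.0 0.0 3.8
   vertex 1.2 4.8 2.6
  endloop
 endfacet
 facet normal 0.070 0.997 -0.046
  outer loop
   vertex 2.6 4.6 0.4
   vertex 1.2 4.8 2.6
   vertex 4.6 4.6 3.4
  endloop
 endfacet
 facet normal 0.787 0.324 -0.525
  outer loop
   vertex 2.6 4.6 0.4
   vertex 4.6 4.6 3.4
   vertex 4.4 1.2 1.0
  endloop
 endfacet
 facet normal -0.945 0.050 0.323
  outer loop
   vertex 1.0 3.6 2.2
   vertex 1.2 4.8 2.6
   vertex 0.2 1.4 0.2
  endloop
 endfacet
 facet normal -0.892 -0.079 0.444
  outer loop
   vertex 1.0 3.6 2.2
   vertex 0.2 1.4 0.2
   vertex 1.8 0.2 3.2
  endloop
 endfacet
 facet normal -0.841 -0.039 0.539
  outer loop
   vertex 1.0 3.6 2.2
   vertex 1.8 0.2 3.2
   vertex 1.2 4.8 2.6
  endloop
 endfacet
 facet normal -0.959 0.093 0.268
  outer loop
   vertex 0.6 3.8 0.8
   vertex 0.2 1.4 0.2
   vertex 1.2 4.8 2.6
  endloop
 endfacet
 facet normal -0.294 0.278 -0.915
  outer loop
   vertex 0.6 3.8 0.8
   vertex 2.6 4.6 0.4
   vertex 0.2 1.4 0.2
  endloop
 endfacet
 facet normal -0.407 0.849 -0.336
  outer loop
   vertex 0.6 3.8 0.8
   vertex 1.2 4.8 2.6
   vertex 2.6 4.6 0.4
  endloop
 endfacet
 facet normal 0.182 -0.096 -0.979
  outer loop
   vertex 3.2 3.0 0.6
   vertex 4.4 1.2 1.0
   vertex 0.2 1.4 0.2
  endloop
 endfacet
 facet normal 0.164 -0.062 -0.985
  outer loop
   vertex 3.2 3.0 0.6
   vertex 0.2 1.4 0.2
   vertex 2.6 4.6 0.4
  endloop
 endfacet
 facet normal 0.316 0.000 -0.949
  outer loop
   vertex 3.2 3.0 0.6
   vertex 2.6 4.6 0.4
   vertex 4.4 1.2 1.0
  endloop
 endfacet
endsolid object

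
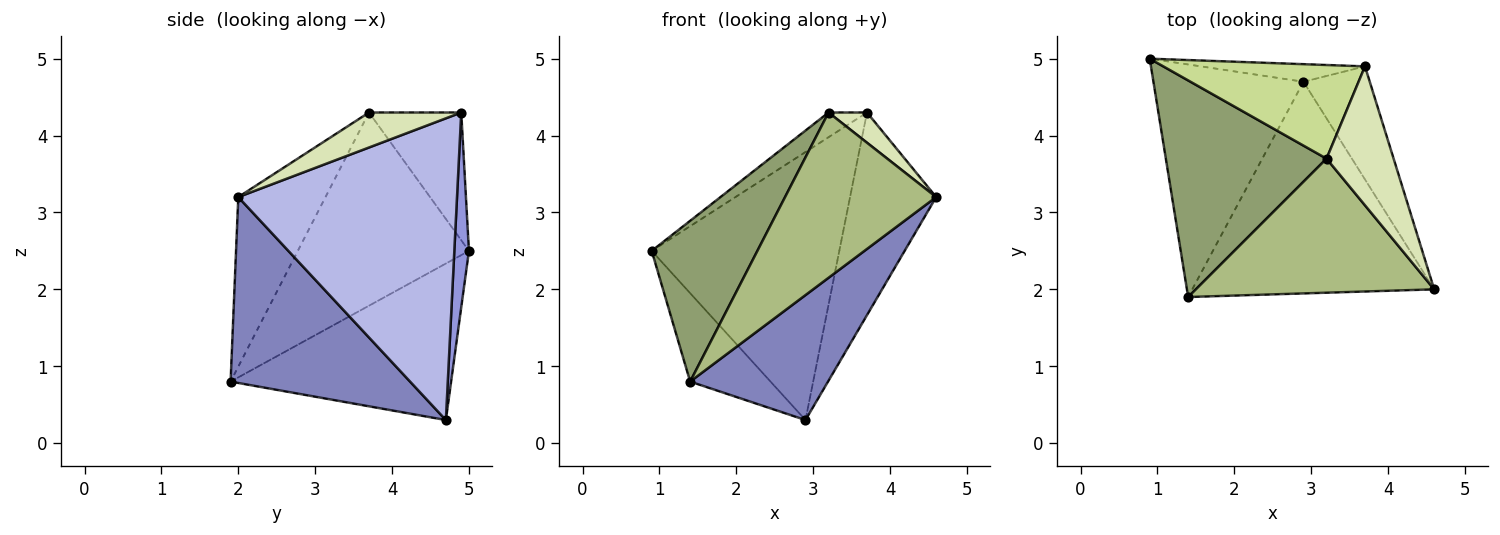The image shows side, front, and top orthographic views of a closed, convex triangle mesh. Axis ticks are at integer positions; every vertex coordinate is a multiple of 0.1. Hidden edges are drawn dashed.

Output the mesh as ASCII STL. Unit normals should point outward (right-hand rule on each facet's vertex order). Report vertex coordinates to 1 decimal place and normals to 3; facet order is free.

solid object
 facet normal -0.698 0.254 -0.669
  outer loop
   vertex 2.9 4.7 0.3
   vertex 1.4 1.9 0.8
   vertex 0.9 5.0 2.5
  endloop
 endfacet
 facet normal 0.552 -0.424 -0.718
  outer loop
   vertex 2.9 4.7 0.3
   vertex 4.6 2.0 3.2
   vertex 1.4 1.9 0.8
  endloop
 endfacet
 facet normal 0.077 0.995 -0.065
  outer loop
   vertex 3.7 4.9 4.3
   vertex 2.9 4.7 0.3
   vertex 0.9 5.0 2.5
  endloop
 endfacet
 facet normal 0.912 0.359 -0.200
  outer loop
   vertex 3.7 4.9 4.3
   vertex 4.6 2.0 3.2
   vertex 2.9 4.7 0.3
  endloop
 endfacet
 facet normal -0.695 -0.429 0.578
  outer loop
   vertex 3.2 3.7 4.3
   vertex 0.9 5.0 2.5
   vertex 1.4 1.9 0.8
  endloop
 endfacet
 facet normal -0.409 -0.709 0.575
  outer loop
   vertex 3.2 3.7 4.3
   vertex 1.4 1.9 0.8
   vertex 4.6 2.0 3.2
  endloop
 endfacet
 facet normal -0.522 0.218 0.825
  outer loop
   vertex 3.2 3.7 4.3
   vertex 3.7 4.9 4.3
   vertex 0.9 5.0 2.5
  endloop
 endfacet
 facet normal 0.454 -0.189 0.871
  outer loop
   vertex 3.2 3.7 4.3
   vertex 4.6 2.0 3.2
   vertex 3.7 4.9 4.3
  endloop
 endfacet
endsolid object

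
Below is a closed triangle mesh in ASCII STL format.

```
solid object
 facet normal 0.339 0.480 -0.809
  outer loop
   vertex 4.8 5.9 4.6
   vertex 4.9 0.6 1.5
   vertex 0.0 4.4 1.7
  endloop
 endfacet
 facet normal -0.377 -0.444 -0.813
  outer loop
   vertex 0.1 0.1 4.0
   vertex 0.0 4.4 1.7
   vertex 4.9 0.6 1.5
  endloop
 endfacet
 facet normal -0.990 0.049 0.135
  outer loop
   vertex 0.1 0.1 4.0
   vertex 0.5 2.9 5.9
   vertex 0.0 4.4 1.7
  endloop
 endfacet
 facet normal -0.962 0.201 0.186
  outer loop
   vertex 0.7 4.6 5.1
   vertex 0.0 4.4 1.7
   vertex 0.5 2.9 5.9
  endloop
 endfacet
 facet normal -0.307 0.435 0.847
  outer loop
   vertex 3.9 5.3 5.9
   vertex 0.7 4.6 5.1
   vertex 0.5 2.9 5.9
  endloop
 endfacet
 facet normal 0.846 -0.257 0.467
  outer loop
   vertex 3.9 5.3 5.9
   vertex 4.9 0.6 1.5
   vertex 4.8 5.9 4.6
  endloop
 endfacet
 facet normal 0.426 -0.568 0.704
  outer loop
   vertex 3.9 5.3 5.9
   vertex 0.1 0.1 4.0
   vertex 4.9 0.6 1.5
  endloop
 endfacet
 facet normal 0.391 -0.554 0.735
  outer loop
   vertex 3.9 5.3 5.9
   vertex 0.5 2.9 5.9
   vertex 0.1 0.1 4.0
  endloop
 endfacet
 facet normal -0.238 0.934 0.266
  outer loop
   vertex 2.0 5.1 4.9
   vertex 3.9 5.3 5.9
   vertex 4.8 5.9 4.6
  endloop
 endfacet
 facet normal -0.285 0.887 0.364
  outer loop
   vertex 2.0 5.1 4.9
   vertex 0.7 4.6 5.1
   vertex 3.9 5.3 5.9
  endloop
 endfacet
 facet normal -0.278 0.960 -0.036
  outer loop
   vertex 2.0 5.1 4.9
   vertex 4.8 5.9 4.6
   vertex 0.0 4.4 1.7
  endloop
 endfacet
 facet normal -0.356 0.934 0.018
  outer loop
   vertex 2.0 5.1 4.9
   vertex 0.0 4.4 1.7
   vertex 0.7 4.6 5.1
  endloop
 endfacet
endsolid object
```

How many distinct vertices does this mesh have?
8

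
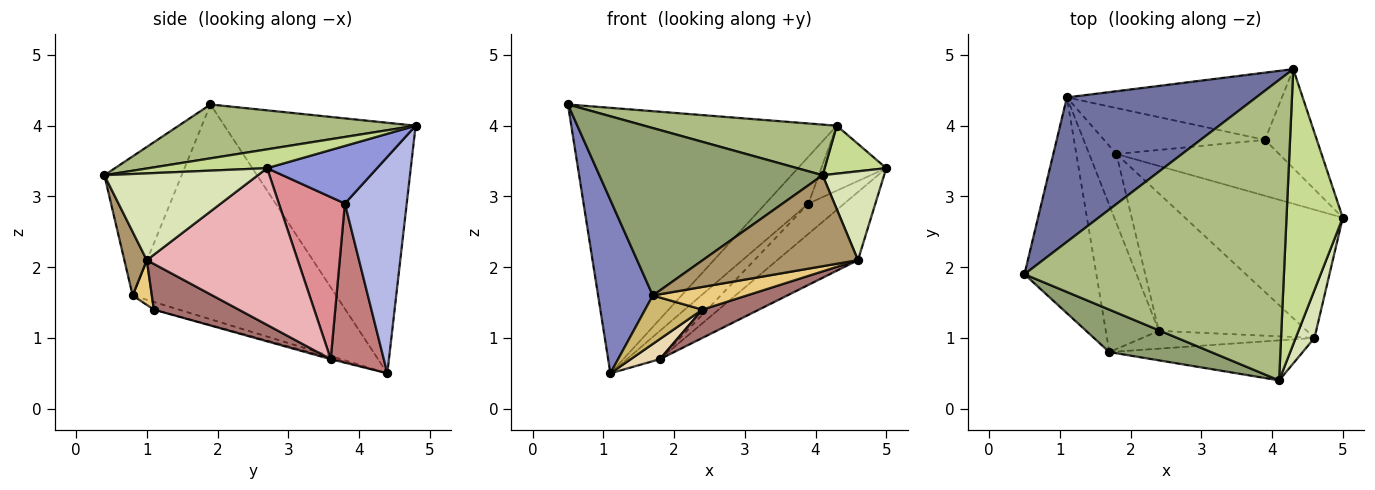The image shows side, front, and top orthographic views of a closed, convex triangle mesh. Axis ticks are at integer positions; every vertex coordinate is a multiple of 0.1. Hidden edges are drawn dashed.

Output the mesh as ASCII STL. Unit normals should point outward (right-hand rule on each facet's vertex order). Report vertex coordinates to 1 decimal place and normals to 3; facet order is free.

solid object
 facet normal -0.535 0.742 0.404
  outer loop
   vertex 4.3 4.8 4.0
   vertex 1.1 4.4 0.5
   vertex 0.5 1.9 4.3
  endloop
 endfacet
 facet normal -0.919 -0.247 -0.308
  outer loop
   vertex 1.7 0.8 1.6
   vertex 0.5 1.9 4.3
   vertex 1.1 4.4 0.5
  endloop
 endfacet
 facet normal 0.680 0.402 -0.613
  outer loop
   vertex 3.9 3.8 2.9
   vertex 4.3 4.8 4.0
   vertex 5.0 2.7 3.4
  endloop
 endfacet
 facet normal 0.637 0.441 -0.633
  outer loop
   vertex 3.9 3.8 2.9
   vertex 1.1 4.4 0.5
   vertex 4.3 4.8 4.0
  endloop
 endfacet
 facet normal -0.318 -0.919 0.233
  outer loop
   vertex 4.1 0.4 3.3
   vertex 0.5 1.9 4.3
   vertex 1.7 0.8 1.6
  endloop
 endfacet
 facet normal 0.201 -0.163 0.966
  outer loop
   vertex 4.1 0.4 3.3
   vertex 4.3 4.8 4.0
   vertex 0.5 1.9 4.3
  endloop
 endfacet
 facet normal 0.313 -0.163 0.936
  outer loop
   vertex 4.1 0.4 3.3
   vertex 5.0 2.7 3.4
   vertex 4.3 4.8 4.0
  endloop
 endfacet
 facet normal 0.910 -0.365 0.197
  outer loop
   vertex 4.6 1.0 2.1
   vertex 5.0 2.7 3.4
   vertex 4.1 0.4 3.3
  endloop
 endfacet
 facet normal 0.131 -0.907 -0.399
  outer loop
   vertex 4.6 1.0 2.1
   vertex 4.1 0.4 3.3
   vertex 1.7 0.8 1.6
  endloop
 endfacet
 facet normal -0.136 -0.310 -0.941
  outer loop
   vertex 2.4 1.1 1.4
   vertex 1.7 0.8 1.6
   vertex 1.1 4.4 0.5
  endloop
 endfacet
 facet normal 0.159 -0.777 -0.610
  outer loop
   vertex 2.4 1.1 1.4
   vertex 4.6 1.0 2.1
   vertex 1.7 0.8 1.6
  endloop
 endfacet
 facet normal -0.045 -0.279 -0.959
  outer loop
   vertex 1.8 3.6 0.7
   vertex 2.4 1.1 1.4
   vertex 1.1 4.4 0.5
  endloop
 endfacet
 facet normal 0.290 -0.193 -0.938
  outer loop
   vertex 1.8 3.6 0.7
   vertex 4.6 1.0 2.1
   vertex 2.4 1.1 1.4
  endloop
 endfacet
 facet normal 0.644 0.401 -0.651
  outer loop
   vertex 1.8 3.6 0.7
   vertex 1.1 4.4 0.5
   vertex 3.9 3.8 2.9
  endloop
 endfacet
 facet normal 0.659 0.358 -0.661
  outer loop
   vertex 1.8 3.6 0.7
   vertex 3.9 3.8 2.9
   vertex 5.0 2.7 3.4
  endloop
 endfacet
 facet normal 0.659 0.353 -0.664
  outer loop
   vertex 1.8 3.6 0.7
   vertex 5.0 2.7 3.4
   vertex 4.6 1.0 2.1
  endloop
 endfacet
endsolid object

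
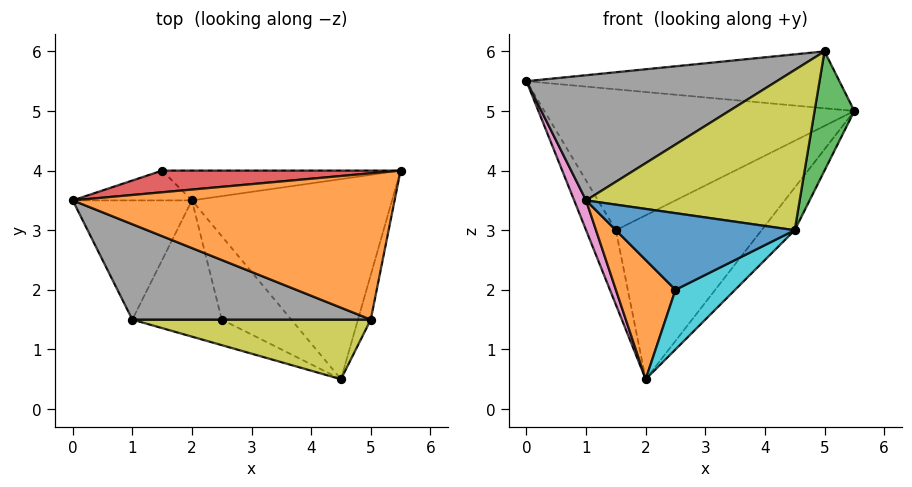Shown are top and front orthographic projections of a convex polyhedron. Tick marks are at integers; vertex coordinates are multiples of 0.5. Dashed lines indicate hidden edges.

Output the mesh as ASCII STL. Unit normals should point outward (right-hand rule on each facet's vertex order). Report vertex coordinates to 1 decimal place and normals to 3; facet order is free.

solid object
 facet normal 0.775 0.131 -0.618
  outer loop
   vertex 2.0 3.5 0.5
   vertex 5.5 4.0 5.0
   vertex 4.5 0.5 3.0
  endloop
 endfacet
 facet normal 0.052 0.362 0.931
  outer loop
   vertex 5.0 1.5 6.0
   vertex 5.5 4.0 5.0
   vertex 0.0 3.5 5.5
  endloop
 endfacet
 facet normal 0.970 -0.228 -0.086
  outer loop
   vertex 5.0 1.5 6.0
   vertex 4.5 0.5 3.0
   vertex 5.5 4.0 5.0
  endloop
 endfacet
 facet normal -0.076 0.986 0.152
  outer loop
   vertex 1.5 4.0 3.0
   vertex 0.0 3.5 5.5
   vertex 5.5 4.0 5.0
  endloop
 endfacet
 facet normal -0.680 0.680 -0.272
  outer loop
   vertex 1.5 4.0 3.0
   vertex 2.0 3.5 0.5
   vertex 0.0 3.5 5.5
  endloop
 endfacet
 facet normal 0.089 0.980 -0.178
  outer loop
   vertex 1.5 4.0 3.0
   vertex 5.5 4.0 5.0
   vertex 2.0 3.5 0.5
  endloop
 endfacet
 facet normal -0.925 -0.092 -0.370
  outer loop
   vertex 1.0 1.5 3.5
   vertex 0.0 3.5 5.5
   vertex 2.0 3.5 0.5
  endloop
 endfacet
 facet normal -0.354 -0.744 0.567
  outer loop
   vertex 1.0 1.5 3.5
   vertex 5.0 1.5 6.0
   vertex 0.0 3.5 5.5
  endloop
 endfacet
 facet normal -0.213 -0.916 0.341
  outer loop
   vertex 1.0 1.5 3.5
   vertex 4.5 0.5 3.0
   vertex 5.0 1.5 6.0
  endloop
 endfacet
 facet normal 0.115 -0.577 -0.808
  outer loop
   vertex 2.5 1.5 2.0
   vertex 2.0 3.5 0.5
   vertex 4.5 0.5 3.0
  endloop
 endfacet
 facet normal -0.302 -0.905 -0.302
  outer loop
   vertex 2.5 1.5 2.0
   vertex 4.5 0.5 3.0
   vertex 1.0 1.5 3.5
  endloop
 endfacet
 facet normal -0.577 -0.577 -0.577
  outer loop
   vertex 2.5 1.5 2.0
   vertex 1.0 1.5 3.5
   vertex 2.0 3.5 0.5
  endloop
 endfacet
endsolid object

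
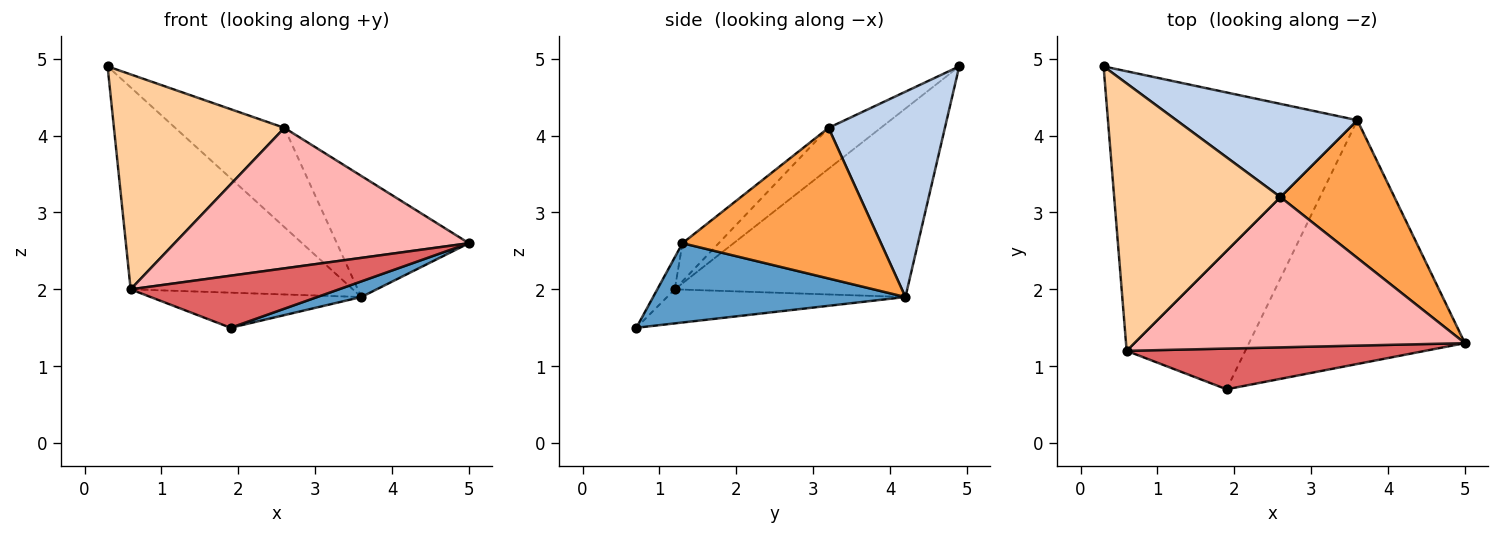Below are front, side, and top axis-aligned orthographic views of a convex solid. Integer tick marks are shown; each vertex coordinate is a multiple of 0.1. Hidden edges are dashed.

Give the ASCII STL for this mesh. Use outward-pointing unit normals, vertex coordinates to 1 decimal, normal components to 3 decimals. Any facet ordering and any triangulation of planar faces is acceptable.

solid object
 facet normal 0.344 -0.060 -0.937
  outer loop
   vertex 3.6 4.2 1.9
   vertex 5.0 1.3 2.6
   vertex 1.9 0.7 1.5
  endloop
 endfacet
 facet normal 0.614 0.576 0.541
  outer loop
   vertex 3.6 4.2 1.9
   vertex 0.3 4.9 4.9
   vertex 2.6 3.2 4.1
  endloop
 endfacet
 facet normal 0.704 0.469 0.533
  outer loop
   vertex 3.6 4.2 1.9
   vertex 2.6 3.2 4.1
   vertex 5.0 1.3 2.6
  endloop
 endfacet
 facet normal -0.188 -0.615 0.765
  outer loop
   vertex 0.6 1.2 2.0
   vertex 2.6 3.2 4.1
   vertex 0.3 4.9 4.9
  endloop
 endfacet
 facet normal -0.522 0.499 -0.691
  outer loop
   vertex 0.6 1.2 2.0
   vertex 0.3 4.9 4.9
   vertex 3.6 4.2 1.9
  endloop
 endfacet
 facet normal -0.268 0.237 -0.934
  outer loop
   vertex 0.6 1.2 2.0
   vertex 3.6 4.2 1.9
   vertex 1.9 0.7 1.5
  endloop
 endfacet
 facet normal -0.066 -0.786 0.615
  outer loop
   vertex 0.6 1.2 2.0
   vertex 1.9 0.7 1.5
   vertex 5.0 1.3 2.6
  endloop
 endfacet
 facet normal -0.084 -0.681 0.728
  outer loop
   vertex 0.6 1.2 2.0
   vertex 5.0 1.3 2.6
   vertex 2.6 3.2 4.1
  endloop
 endfacet
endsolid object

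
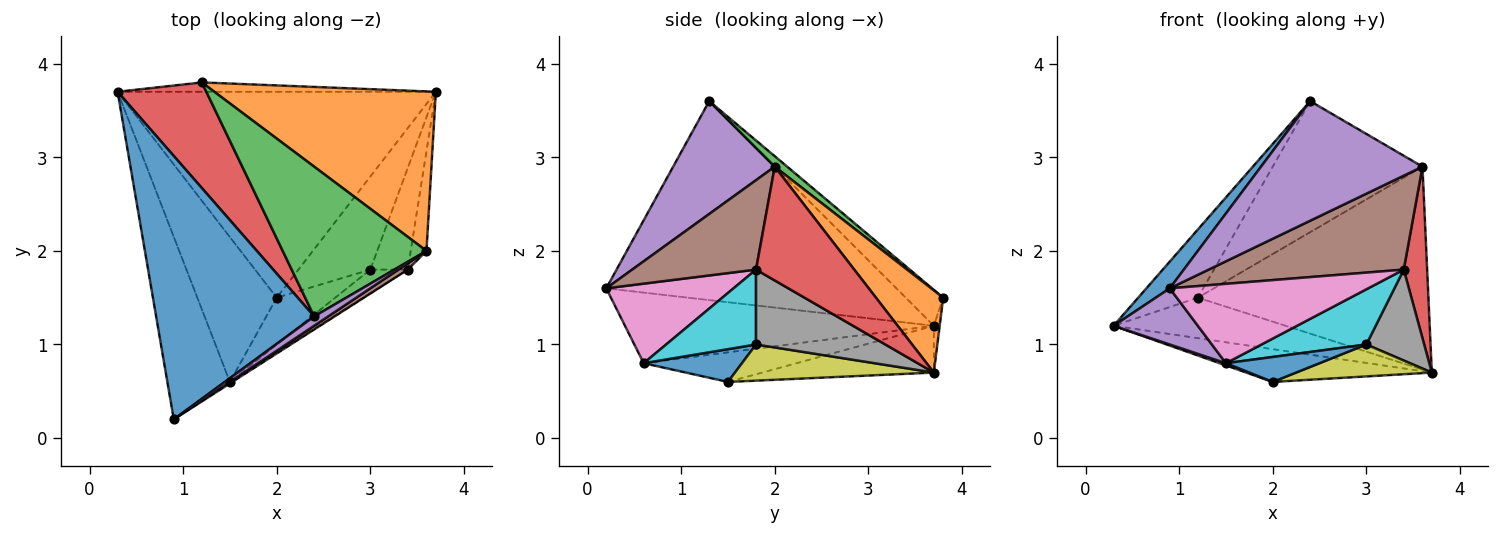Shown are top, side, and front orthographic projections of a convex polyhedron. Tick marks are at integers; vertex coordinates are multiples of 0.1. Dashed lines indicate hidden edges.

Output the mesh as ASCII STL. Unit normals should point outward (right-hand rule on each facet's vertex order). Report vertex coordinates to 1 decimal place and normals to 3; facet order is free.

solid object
 facet normal -0.781 -0.063 0.621
  outer loop
   vertex 2.4 1.3 3.6
   vertex 0.3 3.7 1.2
   vertex 0.9 0.2 1.6
  endloop
 endfacet
 facet normal -0.144 0.155 -0.977
  outer loop
   vertex 2.0 1.5 0.6
   vertex 0.3 3.7 1.2
   vertex 3.7 3.7 0.7
  endloop
 endfacet
 facet normal -0.033 0.974 -0.225
  outer loop
   vertex 1.2 3.8 1.5
   vertex 3.7 3.7 0.7
   vertex 0.3 3.7 1.2
  endloop
 endfacet
 facet normal -0.322 0.513 0.795
  outer loop
   vertex 1.2 3.8 1.5
   vertex 0.3 3.7 1.2
   vertex 2.4 1.3 3.6
  endloop
 endfacet
 facet normal -0.733 -0.200 -0.650
  outer loop
   vertex 1.5 0.6 0.8
   vertex 0.9 0.2 1.6
   vertex 0.3 3.7 1.2
  endloop
 endfacet
 facet normal -0.349 -0.014 -0.937
  outer loop
   vertex 1.5 0.6 0.8
   vertex 0.3 3.7 1.2
   vertex 2.0 1.5 0.6
  endloop
 endfacet
 facet normal 0.540 -0.842 -0.016
  outer loop
   vertex 1.5 0.6 0.8
   vertex 3.4 1.8 1.8
   vertex 0.9 0.2 1.6
  endloop
 endfacet
 facet normal 0.830 -0.372 -0.415
  outer loop
   vertex 3.0 1.8 1.0
   vertex 3.7 3.7 0.7
   vertex 3.4 1.8 1.8
  endloop
 endfacet
 facet normal 0.430 -0.293 -0.854
  outer loop
   vertex 3.0 1.8 1.0
   vertex 2.0 1.5 0.6
   vertex 3.7 3.7 0.7
  endloop
 endfacet
 facet normal 0.619 -0.722 -0.309
  outer loop
   vertex 3.0 1.8 1.0
   vertex 3.4 1.8 1.8
   vertex 1.5 0.6 0.8
  endloop
 endfacet
 facet normal 0.443 -0.422 -0.791
  outer loop
   vertex 3.0 1.8 1.0
   vertex 1.5 0.6 0.8
   vertex 2.0 1.5 0.6
  endloop
 endfacet
 facet normal 0.223 0.766 0.602
  outer loop
   vertex 3.6 2.0 2.9
   vertex 3.7 3.7 0.7
   vertex 1.2 3.8 1.5
  endloop
 endfacet
 facet normal 0.055 0.658 0.751
  outer loop
   vertex 3.6 2.0 2.9
   vertex 1.2 3.8 1.5
   vertex 2.4 1.3 3.6
  endloop
 endfacet
 facet normal 0.964 -0.230 -0.134
  outer loop
   vertex 3.6 2.0 2.9
   vertex 3.4 1.8 1.8
   vertex 3.7 3.7 0.7
  endloop
 endfacet
 facet normal 0.531 -0.845 0.066
  outer loop
   vertex 3.6 2.0 2.9
   vertex 2.4 1.3 3.6
   vertex 0.9 0.2 1.6
  endloop
 endfacet
 facet normal 0.535 -0.843 0.056
  outer loop
   vertex 3.6 2.0 2.9
   vertex 0.9 0.2 1.6
   vertex 3.4 1.8 1.8
  endloop
 endfacet
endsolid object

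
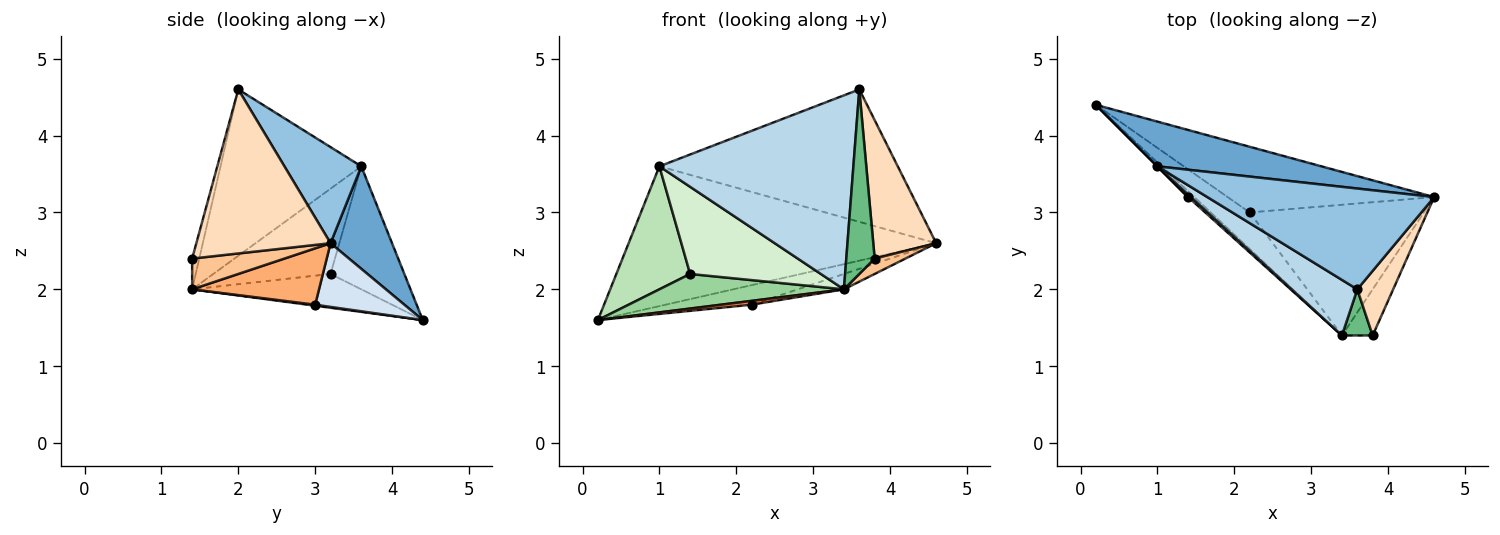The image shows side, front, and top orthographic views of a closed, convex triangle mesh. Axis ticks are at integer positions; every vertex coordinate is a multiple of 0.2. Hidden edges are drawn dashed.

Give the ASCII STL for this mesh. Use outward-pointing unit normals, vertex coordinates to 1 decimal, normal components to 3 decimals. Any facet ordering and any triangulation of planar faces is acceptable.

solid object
 facet normal 0.187 0.936 0.299
  outer loop
   vertex 1.0 3.6 3.6
   vertex 4.6 3.2 2.6
   vertex 0.2 4.4 1.6
  endloop
 endfacet
 facet normal 0.249 0.771 0.587
  outer loop
   vertex 1.0 3.6 3.6
   vertex 3.6 2.0 4.6
   vertex 4.6 3.2 2.6
  endloop
 endfacet
 facet normal -0.572 -0.788 0.226
  outer loop
   vertex 1.0 3.6 3.6
   vertex 3.4 1.4 2.0
   vertex 3.6 2.0 4.6
  endloop
 endfacet
 facet normal 0.284 0.274 -0.919
  outer loop
   vertex 2.2 3.0 1.8
   vertex 0.2 4.4 1.6
   vertex 4.6 3.2 2.6
  endloop
 endfacet
 facet normal 0.026 -0.105 -0.994
  outer loop
   vertex 2.2 3.0 1.8
   vertex 3.4 1.4 2.0
   vertex 0.2 4.4 1.6
  endloop
 endfacet
 facet normal 0.306 0.111 -0.946
  outer loop
   vertex 2.2 3.0 1.8
   vertex 4.6 3.2 2.6
   vertex 3.4 1.4 2.0
  endloop
 endfacet
 facet normal 0.688 -0.229 -0.688
  outer loop
   vertex 3.8 1.4 2.4
   vertex 3.4 1.4 2.0
   vertex 4.6 3.2 2.6
  endloop
 endfacet
 facet normal 0.888 -0.416 0.194
  outer loop
   vertex 3.8 1.4 2.4
   vertex 4.6 3.2 2.6
   vertex 3.6 2.0 4.6
  endloop
 endfacet
 facet normal -0.236 -0.943 0.236
  outer loop
   vertex 3.8 1.4 2.4
   vertex 3.6 2.0 4.6
   vertex 3.4 1.4 2.0
  endloop
 endfacet
 facet normal -0.671 -0.732 -0.122
  outer loop
   vertex 1.4 3.2 2.2
   vertex 0.2 4.4 1.6
   vertex 3.4 1.4 2.0
  endloop
 endfacet
 facet normal -0.707 -0.707 0.000
  outer loop
   vertex 1.4 3.2 2.2
   vertex 1.0 3.6 3.6
   vertex 0.2 4.4 1.6
  endloop
 endfacet
 facet normal -0.668 -0.744 0.022
  outer loop
   vertex 1.4 3.2 2.2
   vertex 3.4 1.4 2.0
   vertex 1.0 3.6 3.6
  endloop
 endfacet
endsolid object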